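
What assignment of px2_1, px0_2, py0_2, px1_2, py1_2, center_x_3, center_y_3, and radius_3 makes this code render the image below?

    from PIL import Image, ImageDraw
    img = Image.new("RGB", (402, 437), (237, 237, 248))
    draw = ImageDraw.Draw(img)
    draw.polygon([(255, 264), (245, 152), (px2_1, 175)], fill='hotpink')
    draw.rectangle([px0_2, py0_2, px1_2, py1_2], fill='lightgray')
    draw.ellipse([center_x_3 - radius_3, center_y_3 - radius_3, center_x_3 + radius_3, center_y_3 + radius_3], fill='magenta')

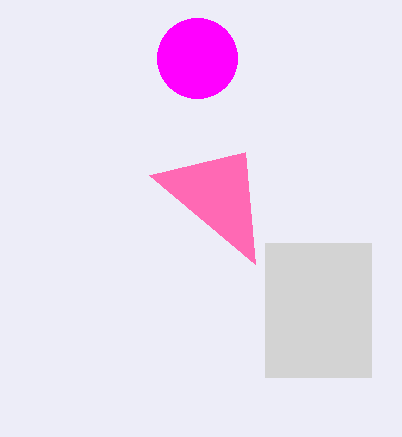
px2_1 = 149, px0_2 = 265, py0_2 = 243, px1_2 = 371, py1_2 = 377, center_x_3 = 197, center_y_3 = 58, radius_3 = 40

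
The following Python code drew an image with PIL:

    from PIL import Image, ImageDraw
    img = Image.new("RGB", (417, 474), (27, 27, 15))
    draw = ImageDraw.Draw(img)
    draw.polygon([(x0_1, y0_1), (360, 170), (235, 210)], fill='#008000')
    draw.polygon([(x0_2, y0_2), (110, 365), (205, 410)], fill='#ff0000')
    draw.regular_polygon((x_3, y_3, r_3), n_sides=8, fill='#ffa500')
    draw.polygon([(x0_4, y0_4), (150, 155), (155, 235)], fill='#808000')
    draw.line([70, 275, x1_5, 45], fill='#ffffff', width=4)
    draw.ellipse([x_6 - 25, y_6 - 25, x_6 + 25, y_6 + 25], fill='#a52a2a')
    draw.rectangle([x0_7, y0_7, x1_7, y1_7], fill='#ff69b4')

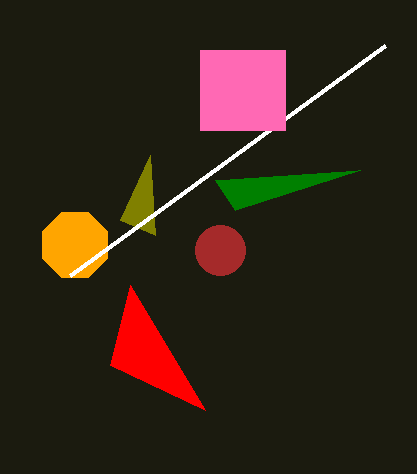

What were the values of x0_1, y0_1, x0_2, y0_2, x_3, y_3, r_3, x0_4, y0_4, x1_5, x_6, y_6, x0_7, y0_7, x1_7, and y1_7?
x0_1 = 215
y0_1 = 180
x0_2 = 130
y0_2 = 285
x_3 = 75
y_3 = 245
r_3 = 35
x0_4 = 120
y0_4 = 220
x1_5 = 385
x_6 = 220
y_6 = 250
x0_7 = 200
y0_7 = 50
x1_7 = 285
y1_7 = 130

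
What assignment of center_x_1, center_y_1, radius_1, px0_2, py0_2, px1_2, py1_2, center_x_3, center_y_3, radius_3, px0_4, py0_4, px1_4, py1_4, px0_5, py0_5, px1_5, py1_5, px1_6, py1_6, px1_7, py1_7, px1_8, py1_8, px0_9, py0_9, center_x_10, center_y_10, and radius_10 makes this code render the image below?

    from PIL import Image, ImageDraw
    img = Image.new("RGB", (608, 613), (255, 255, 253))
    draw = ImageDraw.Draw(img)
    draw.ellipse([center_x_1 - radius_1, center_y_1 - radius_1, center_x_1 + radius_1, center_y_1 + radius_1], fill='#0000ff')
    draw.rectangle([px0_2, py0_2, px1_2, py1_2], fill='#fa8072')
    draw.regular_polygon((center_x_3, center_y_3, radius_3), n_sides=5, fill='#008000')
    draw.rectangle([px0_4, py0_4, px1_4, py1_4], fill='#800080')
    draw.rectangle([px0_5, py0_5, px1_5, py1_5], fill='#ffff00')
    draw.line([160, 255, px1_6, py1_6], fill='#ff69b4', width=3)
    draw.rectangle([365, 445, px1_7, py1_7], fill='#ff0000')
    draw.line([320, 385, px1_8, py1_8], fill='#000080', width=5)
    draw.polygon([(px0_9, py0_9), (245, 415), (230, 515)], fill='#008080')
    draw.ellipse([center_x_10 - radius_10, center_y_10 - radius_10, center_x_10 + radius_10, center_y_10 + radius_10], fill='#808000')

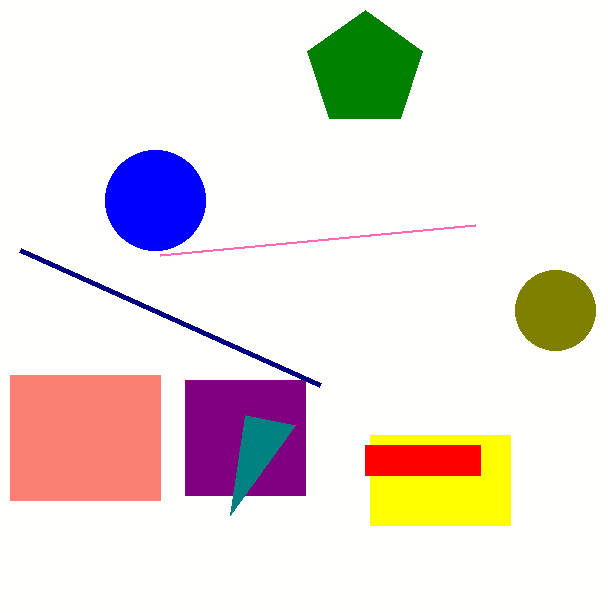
center_x_1 = 155, center_y_1 = 200, radius_1 = 50, px0_2 = 10, py0_2 = 375, px1_2 = 160, py1_2 = 500, center_x_3 = 365, center_y_3 = 70, radius_3 = 60, px0_4 = 185, py0_4 = 380, px1_4 = 305, py1_4 = 495, px0_5 = 370, py0_5 = 435, px1_5 = 510, py1_5 = 525, px1_6 = 475, py1_6 = 225, px1_7 = 480, py1_7 = 475, px1_8 = 20, py1_8 = 250, px0_9 = 295, py0_9 = 425, center_x_10 = 555, center_y_10 = 310, radius_10 = 40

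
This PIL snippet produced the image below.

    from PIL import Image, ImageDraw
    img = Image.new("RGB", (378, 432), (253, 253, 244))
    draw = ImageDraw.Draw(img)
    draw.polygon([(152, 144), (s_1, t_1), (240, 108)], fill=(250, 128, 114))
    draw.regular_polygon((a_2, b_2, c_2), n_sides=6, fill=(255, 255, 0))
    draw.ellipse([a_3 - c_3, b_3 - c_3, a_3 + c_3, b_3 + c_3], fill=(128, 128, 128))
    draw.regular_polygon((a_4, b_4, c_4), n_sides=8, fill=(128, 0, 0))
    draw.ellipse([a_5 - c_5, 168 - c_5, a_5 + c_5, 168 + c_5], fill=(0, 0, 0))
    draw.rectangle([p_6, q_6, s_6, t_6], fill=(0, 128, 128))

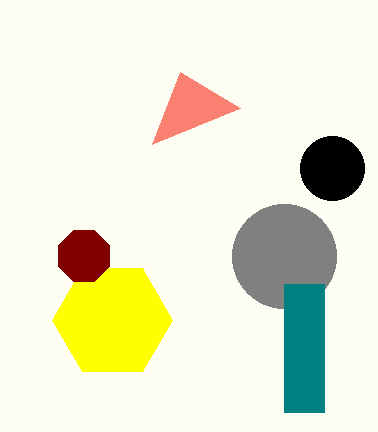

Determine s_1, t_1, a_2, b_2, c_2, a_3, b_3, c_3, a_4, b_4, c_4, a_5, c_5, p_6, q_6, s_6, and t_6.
s_1 = 180, t_1 = 72, a_2 = 112, b_2 = 320, c_2 = 60, a_3 = 284, b_3 = 256, c_3 = 52, a_4 = 84, b_4 = 256, c_4 = 28, a_5 = 332, c_5 = 32, p_6 = 284, q_6 = 284, s_6 = 324, t_6 = 412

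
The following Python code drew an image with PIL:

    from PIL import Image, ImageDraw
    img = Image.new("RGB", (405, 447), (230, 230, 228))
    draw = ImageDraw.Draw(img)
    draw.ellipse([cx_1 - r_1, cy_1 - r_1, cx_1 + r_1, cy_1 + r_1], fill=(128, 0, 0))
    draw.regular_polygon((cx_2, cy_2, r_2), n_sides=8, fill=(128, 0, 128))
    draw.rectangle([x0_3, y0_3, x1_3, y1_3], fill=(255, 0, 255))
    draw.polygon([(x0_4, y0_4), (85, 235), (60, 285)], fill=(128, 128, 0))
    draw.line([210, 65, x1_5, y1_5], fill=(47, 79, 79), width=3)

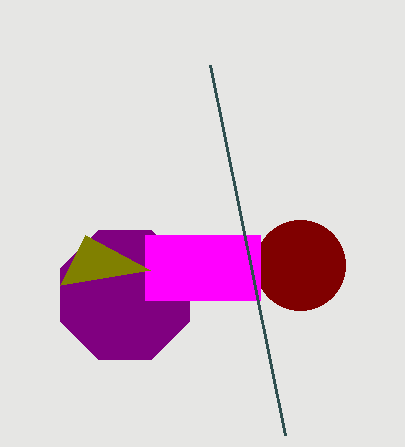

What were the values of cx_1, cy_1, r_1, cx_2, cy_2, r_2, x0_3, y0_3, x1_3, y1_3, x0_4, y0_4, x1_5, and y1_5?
cx_1 = 300, cy_1 = 265, r_1 = 45, cx_2 = 125, cy_2 = 295, r_2 = 70, x0_3 = 145, y0_3 = 235, x1_3 = 260, y1_3 = 300, x0_4 = 150, y0_4 = 270, x1_5 = 285, y1_5 = 435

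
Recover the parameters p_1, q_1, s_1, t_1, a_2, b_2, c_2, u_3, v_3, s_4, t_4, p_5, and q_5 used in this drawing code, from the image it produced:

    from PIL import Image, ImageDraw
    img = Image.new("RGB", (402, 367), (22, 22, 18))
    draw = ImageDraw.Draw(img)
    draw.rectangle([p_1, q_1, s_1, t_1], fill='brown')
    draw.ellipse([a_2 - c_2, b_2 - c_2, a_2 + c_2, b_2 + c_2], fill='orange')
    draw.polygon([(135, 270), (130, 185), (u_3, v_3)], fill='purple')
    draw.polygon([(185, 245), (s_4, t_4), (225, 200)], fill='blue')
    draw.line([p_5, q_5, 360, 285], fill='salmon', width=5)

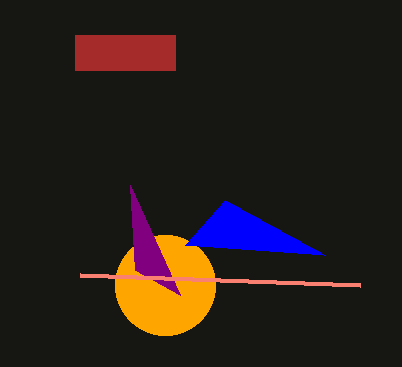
p_1 = 75
q_1 = 35
s_1 = 175
t_1 = 70
a_2 = 165
b_2 = 285
c_2 = 50
u_3 = 180
v_3 = 295
s_4 = 325
t_4 = 255
p_5 = 80
q_5 = 275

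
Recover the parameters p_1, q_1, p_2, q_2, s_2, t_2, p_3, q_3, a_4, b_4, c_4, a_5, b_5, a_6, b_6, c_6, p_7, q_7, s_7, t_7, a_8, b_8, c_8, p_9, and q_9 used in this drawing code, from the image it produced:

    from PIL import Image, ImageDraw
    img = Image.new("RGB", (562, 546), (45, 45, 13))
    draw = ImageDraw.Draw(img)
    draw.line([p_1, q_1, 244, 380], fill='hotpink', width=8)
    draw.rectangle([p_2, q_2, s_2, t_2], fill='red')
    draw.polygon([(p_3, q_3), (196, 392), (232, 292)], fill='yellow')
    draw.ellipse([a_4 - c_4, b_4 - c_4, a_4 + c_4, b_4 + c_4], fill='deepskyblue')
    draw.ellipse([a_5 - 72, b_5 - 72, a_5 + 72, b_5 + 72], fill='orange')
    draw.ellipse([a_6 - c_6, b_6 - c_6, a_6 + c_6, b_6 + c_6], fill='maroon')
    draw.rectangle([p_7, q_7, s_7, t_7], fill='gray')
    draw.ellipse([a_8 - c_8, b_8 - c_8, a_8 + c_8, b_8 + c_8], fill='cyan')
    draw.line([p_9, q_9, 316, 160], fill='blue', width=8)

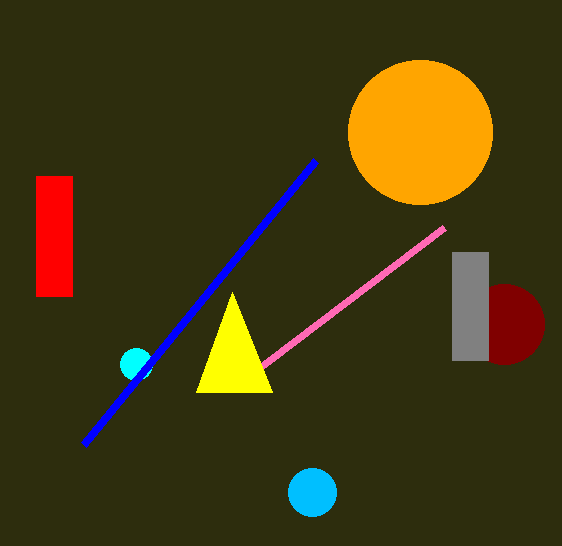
p_1 = 444; q_1 = 228; p_2 = 36; q_2 = 176; s_2 = 72; t_2 = 296; p_3 = 272; q_3 = 392; a_4 = 312; b_4 = 492; c_4 = 24; a_5 = 420; b_5 = 132; a_6 = 504; b_6 = 324; c_6 = 40; p_7 = 452; q_7 = 252; s_7 = 488; t_7 = 360; a_8 = 136; b_8 = 364; c_8 = 16; p_9 = 84; q_9 = 444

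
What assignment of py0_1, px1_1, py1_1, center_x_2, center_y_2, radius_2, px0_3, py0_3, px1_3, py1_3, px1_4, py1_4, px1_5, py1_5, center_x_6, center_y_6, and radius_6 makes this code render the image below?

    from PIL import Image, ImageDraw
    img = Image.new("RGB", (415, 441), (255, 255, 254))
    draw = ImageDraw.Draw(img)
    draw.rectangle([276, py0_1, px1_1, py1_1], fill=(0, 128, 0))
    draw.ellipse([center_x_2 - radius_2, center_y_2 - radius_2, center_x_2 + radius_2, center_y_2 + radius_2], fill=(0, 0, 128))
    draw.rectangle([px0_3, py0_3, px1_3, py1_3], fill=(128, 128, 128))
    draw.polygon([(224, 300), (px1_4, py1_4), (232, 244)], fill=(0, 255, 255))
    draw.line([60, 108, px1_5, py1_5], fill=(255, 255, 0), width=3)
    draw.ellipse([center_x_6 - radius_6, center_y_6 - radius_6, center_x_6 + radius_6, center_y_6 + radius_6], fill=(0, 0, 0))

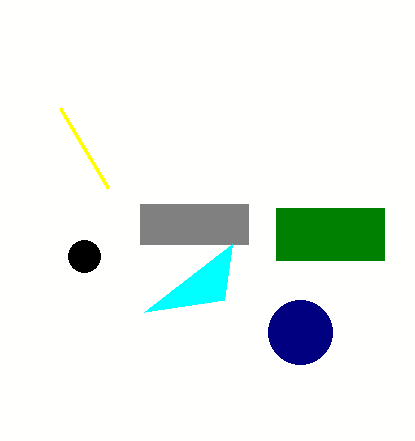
py0_1 = 208
px1_1 = 384
py1_1 = 260
center_x_2 = 300
center_y_2 = 332
radius_2 = 32
px0_3 = 140
py0_3 = 204
px1_3 = 248
py1_3 = 244
px1_4 = 144
py1_4 = 312
px1_5 = 108
py1_5 = 188
center_x_6 = 84
center_y_6 = 256
radius_6 = 16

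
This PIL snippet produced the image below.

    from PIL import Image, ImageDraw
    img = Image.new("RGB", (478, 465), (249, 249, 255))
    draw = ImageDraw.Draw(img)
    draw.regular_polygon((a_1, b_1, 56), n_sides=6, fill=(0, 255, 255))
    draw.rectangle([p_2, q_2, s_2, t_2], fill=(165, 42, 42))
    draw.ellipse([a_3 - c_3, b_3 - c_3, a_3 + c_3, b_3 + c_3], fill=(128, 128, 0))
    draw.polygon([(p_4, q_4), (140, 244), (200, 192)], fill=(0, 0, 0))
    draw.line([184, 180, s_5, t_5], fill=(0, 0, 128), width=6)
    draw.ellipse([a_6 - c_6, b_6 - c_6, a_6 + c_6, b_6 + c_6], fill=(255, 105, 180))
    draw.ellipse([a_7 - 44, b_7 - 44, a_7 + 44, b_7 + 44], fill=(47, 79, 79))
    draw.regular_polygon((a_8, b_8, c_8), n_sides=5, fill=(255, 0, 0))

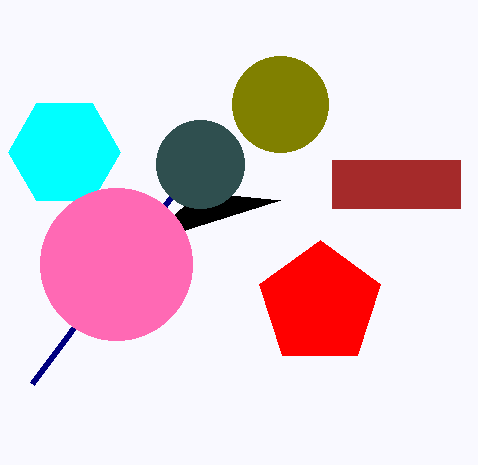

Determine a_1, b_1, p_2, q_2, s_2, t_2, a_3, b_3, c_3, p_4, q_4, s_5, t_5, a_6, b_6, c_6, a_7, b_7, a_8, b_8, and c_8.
a_1 = 64, b_1 = 152, p_2 = 332, q_2 = 160, s_2 = 460, t_2 = 208, a_3 = 280, b_3 = 104, c_3 = 48, p_4 = 280, q_4 = 200, s_5 = 32, t_5 = 384, a_6 = 116, b_6 = 264, c_6 = 76, a_7 = 200, b_7 = 164, a_8 = 320, b_8 = 304, c_8 = 64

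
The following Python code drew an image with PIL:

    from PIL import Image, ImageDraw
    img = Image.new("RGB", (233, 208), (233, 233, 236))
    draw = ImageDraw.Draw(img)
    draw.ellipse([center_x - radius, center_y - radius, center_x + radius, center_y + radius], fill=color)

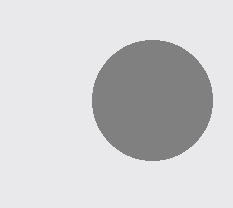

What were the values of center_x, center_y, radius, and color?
center_x = 152
center_y = 100
radius = 60
color = 'gray'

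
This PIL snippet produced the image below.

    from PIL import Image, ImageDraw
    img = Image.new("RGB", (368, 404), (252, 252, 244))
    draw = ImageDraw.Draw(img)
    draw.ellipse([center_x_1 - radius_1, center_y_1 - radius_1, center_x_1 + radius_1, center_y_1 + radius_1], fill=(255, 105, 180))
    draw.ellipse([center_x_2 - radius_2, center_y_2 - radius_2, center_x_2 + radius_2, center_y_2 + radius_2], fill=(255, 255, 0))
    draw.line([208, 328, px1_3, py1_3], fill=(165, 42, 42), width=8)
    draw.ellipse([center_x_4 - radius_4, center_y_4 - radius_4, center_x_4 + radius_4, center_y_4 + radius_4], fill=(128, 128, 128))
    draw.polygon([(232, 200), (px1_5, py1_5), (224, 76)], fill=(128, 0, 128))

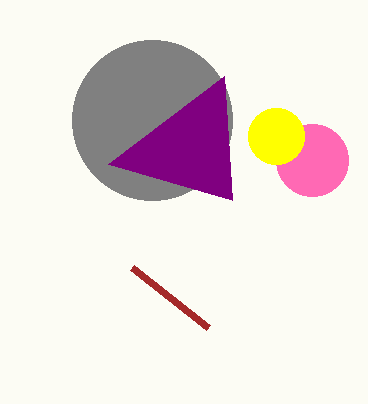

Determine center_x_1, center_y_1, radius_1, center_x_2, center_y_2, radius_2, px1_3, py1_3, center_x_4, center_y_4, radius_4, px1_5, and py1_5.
center_x_1 = 312
center_y_1 = 160
radius_1 = 36
center_x_2 = 276
center_y_2 = 136
radius_2 = 28
px1_3 = 132
py1_3 = 268
center_x_4 = 152
center_y_4 = 120
radius_4 = 80
px1_5 = 108
py1_5 = 164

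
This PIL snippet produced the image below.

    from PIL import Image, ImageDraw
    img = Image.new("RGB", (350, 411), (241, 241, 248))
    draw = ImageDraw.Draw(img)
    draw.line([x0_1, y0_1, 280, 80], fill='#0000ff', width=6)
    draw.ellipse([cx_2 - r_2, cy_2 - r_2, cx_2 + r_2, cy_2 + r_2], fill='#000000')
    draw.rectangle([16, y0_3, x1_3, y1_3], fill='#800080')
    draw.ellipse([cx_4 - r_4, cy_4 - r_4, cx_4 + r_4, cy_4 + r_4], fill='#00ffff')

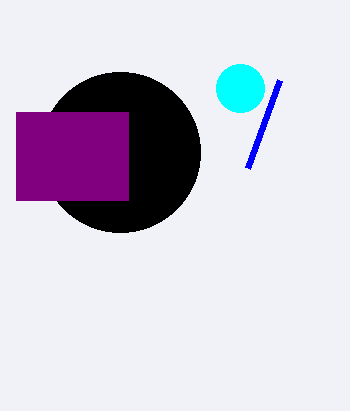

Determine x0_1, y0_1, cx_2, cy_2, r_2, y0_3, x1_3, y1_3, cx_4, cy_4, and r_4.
x0_1 = 248
y0_1 = 168
cx_2 = 120
cy_2 = 152
r_2 = 80
y0_3 = 112
x1_3 = 128
y1_3 = 200
cx_4 = 240
cy_4 = 88
r_4 = 24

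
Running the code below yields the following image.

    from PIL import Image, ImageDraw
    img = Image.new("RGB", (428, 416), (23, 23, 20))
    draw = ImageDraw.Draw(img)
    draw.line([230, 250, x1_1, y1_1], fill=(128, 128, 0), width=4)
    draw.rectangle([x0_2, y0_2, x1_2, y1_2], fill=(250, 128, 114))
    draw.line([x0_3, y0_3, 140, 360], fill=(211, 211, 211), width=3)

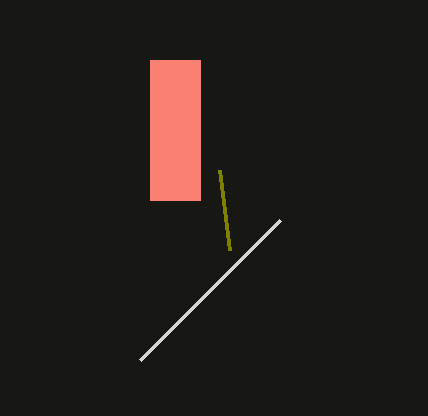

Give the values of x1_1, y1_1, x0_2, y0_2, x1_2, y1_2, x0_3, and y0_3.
x1_1 = 220, y1_1 = 170, x0_2 = 150, y0_2 = 60, x1_2 = 200, y1_2 = 200, x0_3 = 280, y0_3 = 220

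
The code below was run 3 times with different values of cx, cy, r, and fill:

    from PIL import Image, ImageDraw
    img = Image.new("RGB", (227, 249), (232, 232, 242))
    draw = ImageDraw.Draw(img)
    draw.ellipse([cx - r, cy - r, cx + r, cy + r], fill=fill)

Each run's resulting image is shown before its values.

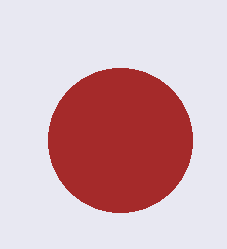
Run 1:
cx = 120
cy = 140
r = 72
fill = 'brown'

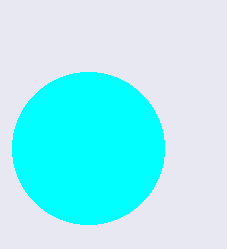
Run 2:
cx = 88
cy = 148
r = 76
fill = 'cyan'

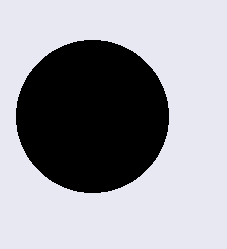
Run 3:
cx = 92
cy = 116
r = 76
fill = 'black'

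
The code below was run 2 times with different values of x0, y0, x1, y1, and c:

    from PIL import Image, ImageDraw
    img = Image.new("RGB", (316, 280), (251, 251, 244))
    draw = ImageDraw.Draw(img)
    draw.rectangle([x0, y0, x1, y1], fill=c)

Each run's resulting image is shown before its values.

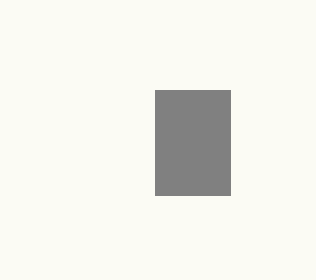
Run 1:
x0 = 155; y0 = 90; x1 = 230; y1 = 195; c = 'gray'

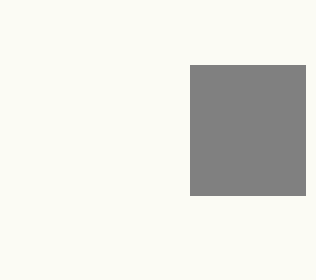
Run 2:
x0 = 190; y0 = 65; x1 = 305; y1 = 195; c = 'gray'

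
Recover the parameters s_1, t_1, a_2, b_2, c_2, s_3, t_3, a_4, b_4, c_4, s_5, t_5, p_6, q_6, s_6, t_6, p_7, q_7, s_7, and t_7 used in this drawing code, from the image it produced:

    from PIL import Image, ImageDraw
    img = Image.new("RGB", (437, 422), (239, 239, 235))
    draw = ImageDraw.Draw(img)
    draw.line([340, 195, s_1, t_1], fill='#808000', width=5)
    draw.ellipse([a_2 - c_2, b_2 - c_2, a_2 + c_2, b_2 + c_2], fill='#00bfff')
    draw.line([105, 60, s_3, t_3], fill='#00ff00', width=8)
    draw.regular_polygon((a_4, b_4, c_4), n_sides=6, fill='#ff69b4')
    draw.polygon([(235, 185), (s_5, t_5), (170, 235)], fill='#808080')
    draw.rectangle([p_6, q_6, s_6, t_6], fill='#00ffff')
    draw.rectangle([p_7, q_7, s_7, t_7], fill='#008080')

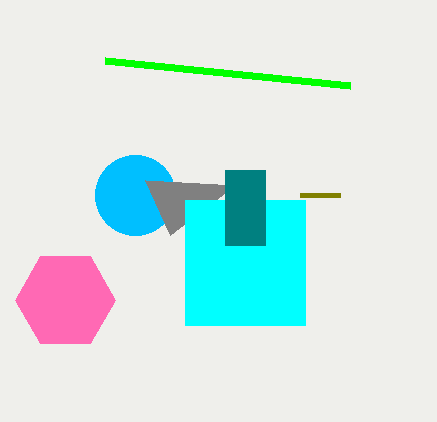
s_1 = 300
t_1 = 195
a_2 = 135
b_2 = 195
c_2 = 40
s_3 = 350
t_3 = 85
a_4 = 65
b_4 = 300
c_4 = 50
s_5 = 145
t_5 = 180
p_6 = 185
q_6 = 200
s_6 = 305
t_6 = 325
p_7 = 225
q_7 = 170
s_7 = 265
t_7 = 245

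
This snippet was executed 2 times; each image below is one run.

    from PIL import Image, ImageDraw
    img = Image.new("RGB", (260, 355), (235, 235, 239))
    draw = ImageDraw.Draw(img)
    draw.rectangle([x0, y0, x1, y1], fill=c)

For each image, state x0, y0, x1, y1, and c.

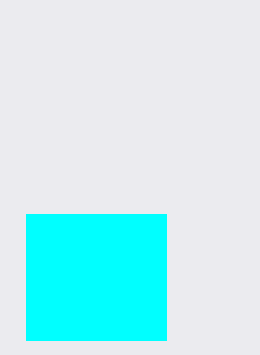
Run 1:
x0 = 26
y0 = 214
x1 = 166
y1 = 340
c = 'cyan'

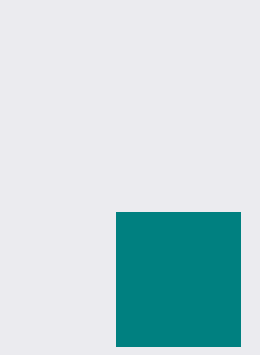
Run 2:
x0 = 116, y0 = 212, x1 = 240, y1 = 346, c = 'teal'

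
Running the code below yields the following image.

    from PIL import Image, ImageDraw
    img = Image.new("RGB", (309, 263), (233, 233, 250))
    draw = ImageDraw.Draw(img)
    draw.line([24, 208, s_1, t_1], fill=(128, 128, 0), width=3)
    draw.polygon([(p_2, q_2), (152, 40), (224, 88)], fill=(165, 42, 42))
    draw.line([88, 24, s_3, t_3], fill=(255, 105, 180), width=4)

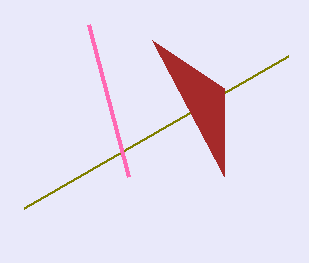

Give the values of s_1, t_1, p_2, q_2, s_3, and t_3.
s_1 = 288
t_1 = 56
p_2 = 224
q_2 = 176
s_3 = 128
t_3 = 176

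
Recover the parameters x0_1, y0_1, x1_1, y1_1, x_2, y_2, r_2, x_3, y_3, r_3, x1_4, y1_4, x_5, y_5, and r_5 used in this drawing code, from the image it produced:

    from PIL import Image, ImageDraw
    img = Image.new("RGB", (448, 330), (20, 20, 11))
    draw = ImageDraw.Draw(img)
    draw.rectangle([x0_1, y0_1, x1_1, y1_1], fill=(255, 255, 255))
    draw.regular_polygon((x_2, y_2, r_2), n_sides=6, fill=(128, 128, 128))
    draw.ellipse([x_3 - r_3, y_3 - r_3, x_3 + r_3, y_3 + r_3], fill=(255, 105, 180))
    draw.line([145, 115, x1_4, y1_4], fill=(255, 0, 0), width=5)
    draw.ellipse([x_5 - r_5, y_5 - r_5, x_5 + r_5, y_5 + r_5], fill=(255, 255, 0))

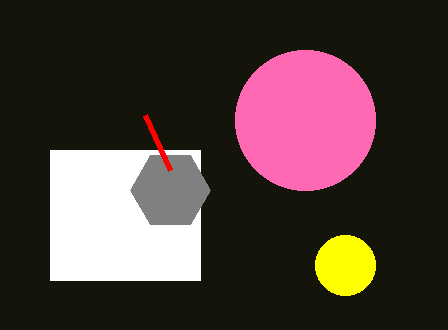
x0_1 = 50; y0_1 = 150; x1_1 = 200; y1_1 = 280; x_2 = 170; y_2 = 190; r_2 = 40; x_3 = 305; y_3 = 120; r_3 = 70; x1_4 = 170; y1_4 = 170; x_5 = 345; y_5 = 265; r_5 = 30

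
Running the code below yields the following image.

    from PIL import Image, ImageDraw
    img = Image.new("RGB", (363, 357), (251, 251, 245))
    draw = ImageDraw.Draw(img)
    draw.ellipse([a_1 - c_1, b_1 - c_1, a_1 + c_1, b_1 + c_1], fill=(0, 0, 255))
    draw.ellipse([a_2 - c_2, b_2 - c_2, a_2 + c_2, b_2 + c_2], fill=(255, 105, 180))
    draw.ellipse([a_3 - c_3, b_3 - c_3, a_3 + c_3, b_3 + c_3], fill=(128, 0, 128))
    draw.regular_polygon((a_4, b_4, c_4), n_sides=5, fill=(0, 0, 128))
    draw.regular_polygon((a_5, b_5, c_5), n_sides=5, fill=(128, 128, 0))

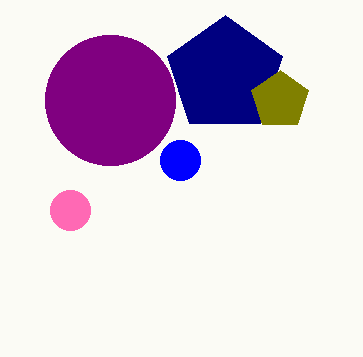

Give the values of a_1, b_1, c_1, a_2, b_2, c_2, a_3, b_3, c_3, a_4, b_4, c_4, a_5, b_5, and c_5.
a_1 = 180
b_1 = 160
c_1 = 20
a_2 = 70
b_2 = 210
c_2 = 20
a_3 = 110
b_3 = 100
c_3 = 65
a_4 = 225
b_4 = 75
c_4 = 60
a_5 = 280
b_5 = 100
c_5 = 30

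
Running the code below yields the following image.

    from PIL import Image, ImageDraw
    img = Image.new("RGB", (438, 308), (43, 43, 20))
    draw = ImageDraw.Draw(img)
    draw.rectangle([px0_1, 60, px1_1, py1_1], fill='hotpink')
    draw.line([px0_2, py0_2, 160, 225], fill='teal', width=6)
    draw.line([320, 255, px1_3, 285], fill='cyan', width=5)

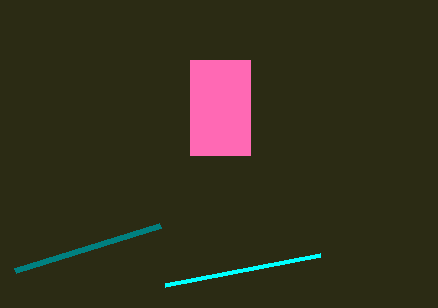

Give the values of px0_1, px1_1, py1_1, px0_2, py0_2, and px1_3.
px0_1 = 190; px1_1 = 250; py1_1 = 155; px0_2 = 15; py0_2 = 270; px1_3 = 165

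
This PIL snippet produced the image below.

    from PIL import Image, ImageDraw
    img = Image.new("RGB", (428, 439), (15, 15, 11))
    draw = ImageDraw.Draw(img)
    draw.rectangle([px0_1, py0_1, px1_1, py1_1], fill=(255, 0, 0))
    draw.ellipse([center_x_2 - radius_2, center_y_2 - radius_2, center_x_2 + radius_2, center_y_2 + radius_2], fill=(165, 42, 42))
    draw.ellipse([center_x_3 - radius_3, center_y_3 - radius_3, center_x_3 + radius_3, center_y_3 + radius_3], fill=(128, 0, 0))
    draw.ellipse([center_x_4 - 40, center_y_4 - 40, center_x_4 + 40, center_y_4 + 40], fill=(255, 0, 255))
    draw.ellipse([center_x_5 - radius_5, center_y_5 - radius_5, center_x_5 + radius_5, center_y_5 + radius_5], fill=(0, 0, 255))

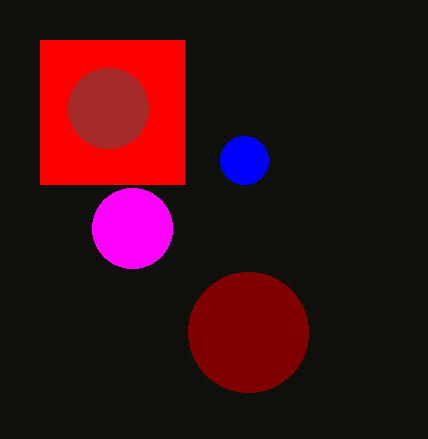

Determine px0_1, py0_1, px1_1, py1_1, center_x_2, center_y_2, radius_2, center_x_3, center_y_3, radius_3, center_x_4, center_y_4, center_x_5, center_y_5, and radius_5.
px0_1 = 40, py0_1 = 40, px1_1 = 184, py1_1 = 184, center_x_2 = 108, center_y_2 = 108, radius_2 = 40, center_x_3 = 248, center_y_3 = 332, radius_3 = 60, center_x_4 = 132, center_y_4 = 228, center_x_5 = 244, center_y_5 = 160, radius_5 = 24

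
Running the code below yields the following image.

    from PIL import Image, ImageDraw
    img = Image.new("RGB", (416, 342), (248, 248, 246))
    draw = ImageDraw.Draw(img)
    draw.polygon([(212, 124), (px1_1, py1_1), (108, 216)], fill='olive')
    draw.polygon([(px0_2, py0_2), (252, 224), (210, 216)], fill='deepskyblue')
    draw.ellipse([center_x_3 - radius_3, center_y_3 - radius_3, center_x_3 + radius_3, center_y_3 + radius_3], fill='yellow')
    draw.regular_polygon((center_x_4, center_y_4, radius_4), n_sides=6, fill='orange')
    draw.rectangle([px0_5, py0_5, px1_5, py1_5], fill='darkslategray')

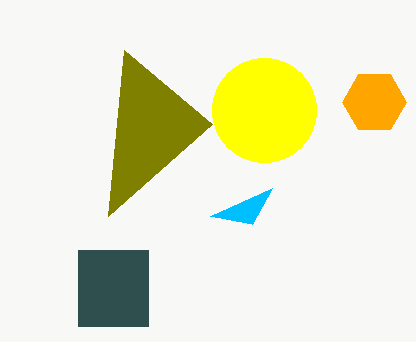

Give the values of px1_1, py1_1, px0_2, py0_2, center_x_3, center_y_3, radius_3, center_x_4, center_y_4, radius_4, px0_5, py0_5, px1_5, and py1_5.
px1_1 = 124
py1_1 = 50
px0_2 = 272
py0_2 = 188
center_x_3 = 264
center_y_3 = 110
radius_3 = 52
center_x_4 = 374
center_y_4 = 102
radius_4 = 32
px0_5 = 78
py0_5 = 250
px1_5 = 148
py1_5 = 326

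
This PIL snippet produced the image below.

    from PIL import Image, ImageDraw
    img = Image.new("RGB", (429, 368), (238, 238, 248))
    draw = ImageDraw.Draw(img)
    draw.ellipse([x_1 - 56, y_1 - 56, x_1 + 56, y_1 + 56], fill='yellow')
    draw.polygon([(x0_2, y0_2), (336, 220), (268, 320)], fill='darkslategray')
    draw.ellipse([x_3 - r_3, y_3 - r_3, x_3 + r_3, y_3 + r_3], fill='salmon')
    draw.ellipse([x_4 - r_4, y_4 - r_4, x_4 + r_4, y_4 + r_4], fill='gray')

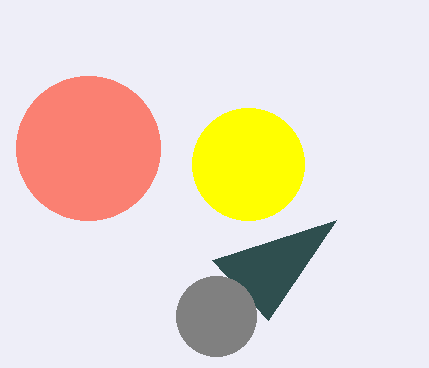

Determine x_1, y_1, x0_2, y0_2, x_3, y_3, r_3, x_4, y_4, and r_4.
x_1 = 248; y_1 = 164; x0_2 = 212; y0_2 = 260; x_3 = 88; y_3 = 148; r_3 = 72; x_4 = 216; y_4 = 316; r_4 = 40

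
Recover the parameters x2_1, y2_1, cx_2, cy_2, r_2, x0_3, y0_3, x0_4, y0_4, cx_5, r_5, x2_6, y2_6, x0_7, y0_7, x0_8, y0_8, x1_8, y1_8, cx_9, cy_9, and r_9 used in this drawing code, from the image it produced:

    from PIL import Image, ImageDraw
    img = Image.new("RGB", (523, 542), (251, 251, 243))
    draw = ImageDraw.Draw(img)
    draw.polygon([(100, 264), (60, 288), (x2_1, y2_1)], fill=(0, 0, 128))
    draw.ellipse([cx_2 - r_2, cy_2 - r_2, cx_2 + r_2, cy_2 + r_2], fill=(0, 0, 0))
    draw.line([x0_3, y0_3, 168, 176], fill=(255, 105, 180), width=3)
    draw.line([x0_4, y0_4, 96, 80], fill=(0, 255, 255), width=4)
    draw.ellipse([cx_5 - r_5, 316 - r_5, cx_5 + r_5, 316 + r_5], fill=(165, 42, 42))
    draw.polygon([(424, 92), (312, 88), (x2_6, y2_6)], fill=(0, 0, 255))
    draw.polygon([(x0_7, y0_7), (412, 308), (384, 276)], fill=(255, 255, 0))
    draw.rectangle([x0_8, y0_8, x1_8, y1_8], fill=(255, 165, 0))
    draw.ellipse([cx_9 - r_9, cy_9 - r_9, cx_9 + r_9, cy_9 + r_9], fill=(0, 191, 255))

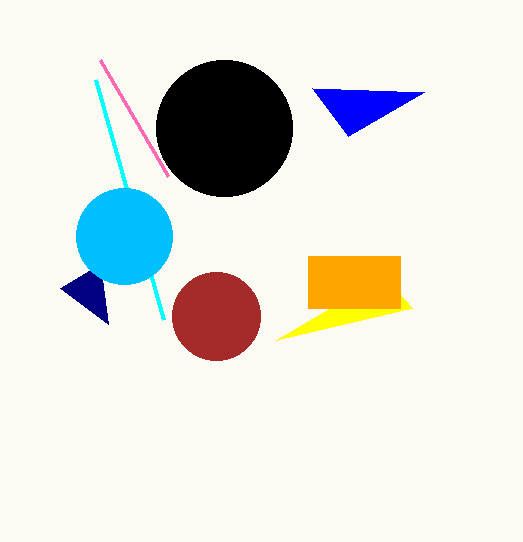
x2_1 = 108; y2_1 = 324; cx_2 = 224; cy_2 = 128; r_2 = 68; x0_3 = 100; y0_3 = 60; x0_4 = 164; y0_4 = 320; cx_5 = 216; r_5 = 44; x2_6 = 348; y2_6 = 136; x0_7 = 276; y0_7 = 340; x0_8 = 308; y0_8 = 256; x1_8 = 400; y1_8 = 308; cx_9 = 124; cy_9 = 236; r_9 = 48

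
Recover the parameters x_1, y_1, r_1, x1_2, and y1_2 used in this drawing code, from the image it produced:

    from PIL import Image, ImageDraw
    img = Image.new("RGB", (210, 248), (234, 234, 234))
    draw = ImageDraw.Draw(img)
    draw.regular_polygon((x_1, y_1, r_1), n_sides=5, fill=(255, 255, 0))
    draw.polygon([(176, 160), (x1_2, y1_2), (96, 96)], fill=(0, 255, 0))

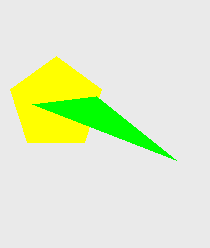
x_1 = 56, y_1 = 104, r_1 = 48, x1_2 = 32, y1_2 = 104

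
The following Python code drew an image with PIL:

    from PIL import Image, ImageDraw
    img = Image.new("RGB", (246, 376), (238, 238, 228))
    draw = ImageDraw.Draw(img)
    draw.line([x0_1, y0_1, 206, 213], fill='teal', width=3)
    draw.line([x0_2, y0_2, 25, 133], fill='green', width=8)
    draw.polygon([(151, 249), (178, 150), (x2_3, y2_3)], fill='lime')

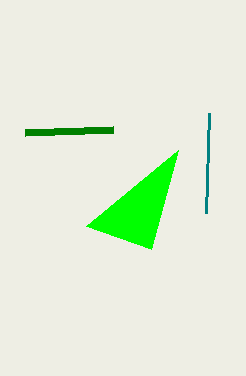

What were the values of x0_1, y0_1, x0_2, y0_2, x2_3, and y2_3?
x0_1 = 209
y0_1 = 113
x0_2 = 113
y0_2 = 130
x2_3 = 86
y2_3 = 226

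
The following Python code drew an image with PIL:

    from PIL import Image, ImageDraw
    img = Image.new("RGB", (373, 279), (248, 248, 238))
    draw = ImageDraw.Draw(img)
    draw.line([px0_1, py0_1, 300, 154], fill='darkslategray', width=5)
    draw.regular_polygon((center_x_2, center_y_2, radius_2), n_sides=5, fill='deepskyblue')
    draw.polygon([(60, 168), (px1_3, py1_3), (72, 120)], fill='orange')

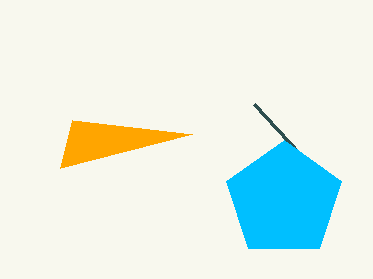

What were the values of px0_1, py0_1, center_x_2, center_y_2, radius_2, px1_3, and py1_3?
px0_1 = 254
py0_1 = 104
center_x_2 = 284
center_y_2 = 200
radius_2 = 60
px1_3 = 192
py1_3 = 134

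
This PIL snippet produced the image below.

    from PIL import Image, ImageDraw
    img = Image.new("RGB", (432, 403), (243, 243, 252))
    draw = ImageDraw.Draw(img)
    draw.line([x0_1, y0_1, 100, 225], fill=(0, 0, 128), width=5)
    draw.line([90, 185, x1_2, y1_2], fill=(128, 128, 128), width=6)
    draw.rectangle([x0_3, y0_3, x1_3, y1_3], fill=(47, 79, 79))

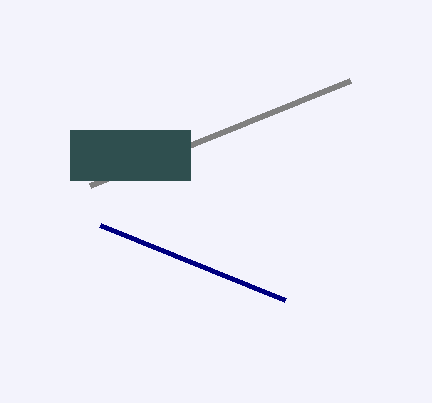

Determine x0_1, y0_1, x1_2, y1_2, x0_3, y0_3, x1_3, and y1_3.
x0_1 = 285
y0_1 = 300
x1_2 = 350
y1_2 = 80
x0_3 = 70
y0_3 = 130
x1_3 = 190
y1_3 = 180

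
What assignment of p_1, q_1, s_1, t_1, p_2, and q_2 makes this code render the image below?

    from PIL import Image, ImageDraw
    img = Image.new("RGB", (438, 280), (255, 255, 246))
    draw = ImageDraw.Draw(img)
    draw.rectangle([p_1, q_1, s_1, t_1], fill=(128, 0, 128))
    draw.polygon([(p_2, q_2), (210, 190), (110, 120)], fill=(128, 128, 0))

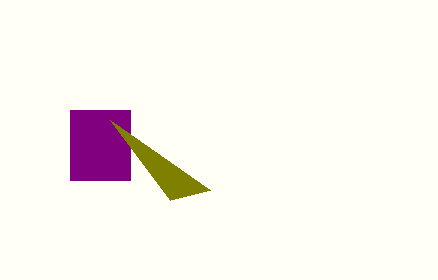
p_1 = 70, q_1 = 110, s_1 = 130, t_1 = 180, p_2 = 170, q_2 = 200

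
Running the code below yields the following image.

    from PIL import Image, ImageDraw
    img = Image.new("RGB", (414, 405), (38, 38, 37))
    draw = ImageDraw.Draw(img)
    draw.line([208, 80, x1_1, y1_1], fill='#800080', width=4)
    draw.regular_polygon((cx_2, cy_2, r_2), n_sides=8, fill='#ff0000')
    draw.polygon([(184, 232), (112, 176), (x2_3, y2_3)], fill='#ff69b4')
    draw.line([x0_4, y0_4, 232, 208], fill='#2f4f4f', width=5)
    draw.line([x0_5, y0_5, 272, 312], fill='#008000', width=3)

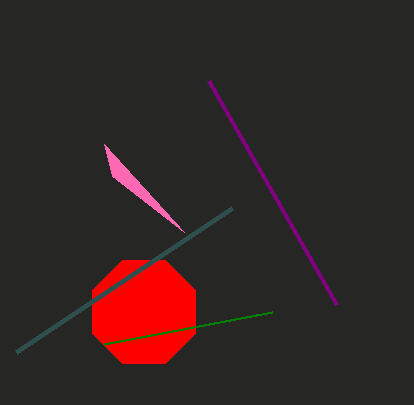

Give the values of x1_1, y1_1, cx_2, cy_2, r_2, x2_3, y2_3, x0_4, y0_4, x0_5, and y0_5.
x1_1 = 336, y1_1 = 304, cx_2 = 144, cy_2 = 312, r_2 = 56, x2_3 = 104, y2_3 = 144, x0_4 = 16, y0_4 = 352, x0_5 = 104, y0_5 = 344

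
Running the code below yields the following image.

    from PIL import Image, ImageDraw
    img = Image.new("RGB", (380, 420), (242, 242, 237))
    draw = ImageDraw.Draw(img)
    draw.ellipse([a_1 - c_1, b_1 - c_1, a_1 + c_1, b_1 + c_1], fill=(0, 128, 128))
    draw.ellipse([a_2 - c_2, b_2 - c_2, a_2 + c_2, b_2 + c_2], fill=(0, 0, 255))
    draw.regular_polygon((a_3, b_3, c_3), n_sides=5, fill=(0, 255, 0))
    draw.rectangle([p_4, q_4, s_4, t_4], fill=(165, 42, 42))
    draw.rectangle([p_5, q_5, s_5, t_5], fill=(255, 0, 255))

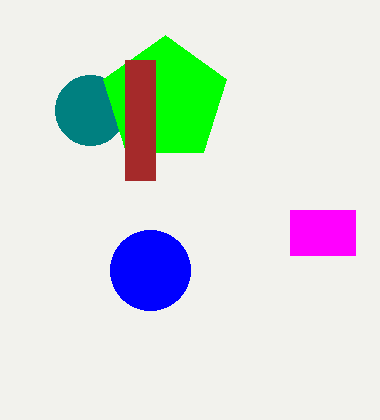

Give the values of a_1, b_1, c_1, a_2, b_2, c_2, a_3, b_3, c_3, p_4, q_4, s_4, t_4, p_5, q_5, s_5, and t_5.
a_1 = 90; b_1 = 110; c_1 = 35; a_2 = 150; b_2 = 270; c_2 = 40; a_3 = 165; b_3 = 100; c_3 = 65; p_4 = 125; q_4 = 60; s_4 = 155; t_4 = 180; p_5 = 290; q_5 = 210; s_5 = 355; t_5 = 255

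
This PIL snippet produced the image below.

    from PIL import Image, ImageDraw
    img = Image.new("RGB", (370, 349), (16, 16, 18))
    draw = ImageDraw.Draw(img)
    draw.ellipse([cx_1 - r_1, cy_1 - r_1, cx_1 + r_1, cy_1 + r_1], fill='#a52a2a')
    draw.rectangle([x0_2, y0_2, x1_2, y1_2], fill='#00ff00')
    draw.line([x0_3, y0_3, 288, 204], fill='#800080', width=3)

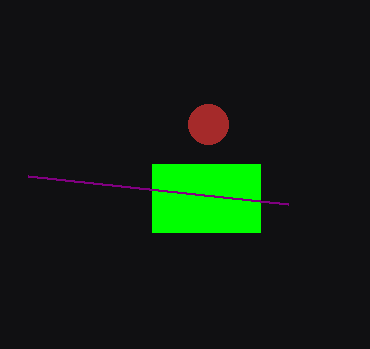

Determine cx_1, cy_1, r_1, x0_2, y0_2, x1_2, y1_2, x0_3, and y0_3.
cx_1 = 208
cy_1 = 124
r_1 = 20
x0_2 = 152
y0_2 = 164
x1_2 = 260
y1_2 = 232
x0_3 = 28
y0_3 = 176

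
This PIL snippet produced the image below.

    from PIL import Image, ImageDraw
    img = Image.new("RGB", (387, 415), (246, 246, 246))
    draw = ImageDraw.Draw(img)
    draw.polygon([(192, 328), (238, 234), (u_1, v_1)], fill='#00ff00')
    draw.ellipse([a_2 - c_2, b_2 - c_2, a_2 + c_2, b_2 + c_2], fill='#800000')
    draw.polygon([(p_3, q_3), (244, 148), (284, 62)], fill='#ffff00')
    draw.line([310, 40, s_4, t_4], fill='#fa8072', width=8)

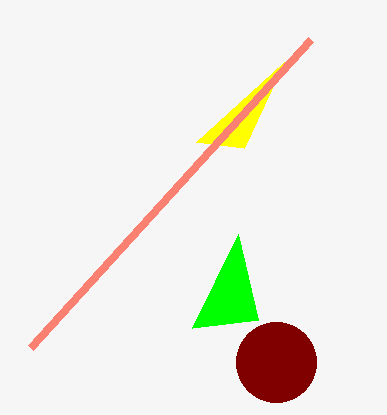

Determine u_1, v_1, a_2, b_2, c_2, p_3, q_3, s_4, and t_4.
u_1 = 258; v_1 = 320; a_2 = 276; b_2 = 362; c_2 = 40; p_3 = 196; q_3 = 142; s_4 = 30; t_4 = 348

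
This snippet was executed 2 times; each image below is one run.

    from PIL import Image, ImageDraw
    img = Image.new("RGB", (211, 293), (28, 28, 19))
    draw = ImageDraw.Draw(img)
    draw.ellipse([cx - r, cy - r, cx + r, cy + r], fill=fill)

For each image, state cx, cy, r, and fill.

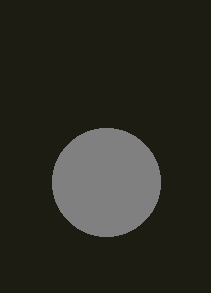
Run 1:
cx = 106, cy = 182, r = 54, fill = 'gray'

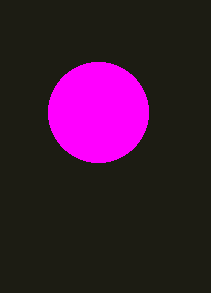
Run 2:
cx = 98; cy = 112; r = 50; fill = 'magenta'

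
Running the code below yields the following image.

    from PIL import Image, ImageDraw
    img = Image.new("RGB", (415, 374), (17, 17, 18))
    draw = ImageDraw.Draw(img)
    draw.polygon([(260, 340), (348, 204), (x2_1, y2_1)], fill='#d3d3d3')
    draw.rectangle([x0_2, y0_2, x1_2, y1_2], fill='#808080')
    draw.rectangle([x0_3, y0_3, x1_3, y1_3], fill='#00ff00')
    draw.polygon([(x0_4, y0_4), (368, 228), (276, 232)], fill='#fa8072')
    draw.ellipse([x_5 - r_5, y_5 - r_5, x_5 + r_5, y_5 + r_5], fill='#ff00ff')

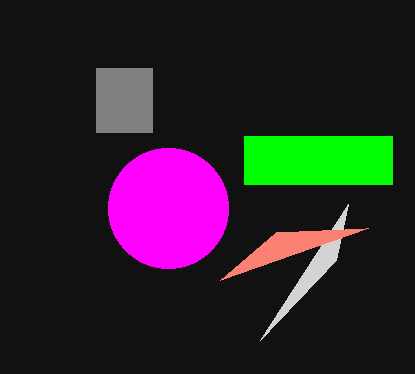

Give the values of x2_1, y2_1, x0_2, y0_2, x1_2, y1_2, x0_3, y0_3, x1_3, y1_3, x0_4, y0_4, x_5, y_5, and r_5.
x2_1 = 336, y2_1 = 260, x0_2 = 96, y0_2 = 68, x1_2 = 152, y1_2 = 132, x0_3 = 244, y0_3 = 136, x1_3 = 392, y1_3 = 184, x0_4 = 220, y0_4 = 280, x_5 = 168, y_5 = 208, r_5 = 60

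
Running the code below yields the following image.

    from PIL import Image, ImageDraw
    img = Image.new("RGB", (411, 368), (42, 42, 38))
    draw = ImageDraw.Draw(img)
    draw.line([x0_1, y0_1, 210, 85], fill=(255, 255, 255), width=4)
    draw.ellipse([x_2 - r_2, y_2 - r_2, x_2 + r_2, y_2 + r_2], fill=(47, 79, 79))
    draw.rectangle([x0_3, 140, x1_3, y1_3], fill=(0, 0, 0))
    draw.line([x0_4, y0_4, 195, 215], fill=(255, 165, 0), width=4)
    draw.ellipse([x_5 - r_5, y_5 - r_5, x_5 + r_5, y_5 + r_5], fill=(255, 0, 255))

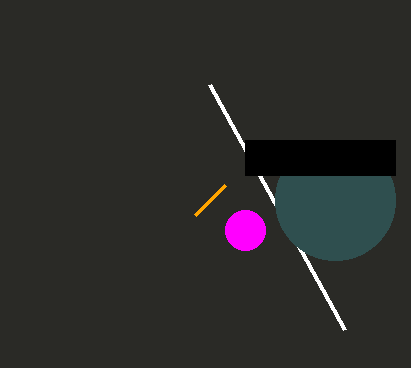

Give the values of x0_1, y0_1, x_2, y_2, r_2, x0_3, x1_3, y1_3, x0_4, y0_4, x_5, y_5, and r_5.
x0_1 = 345; y0_1 = 330; x_2 = 335; y_2 = 200; r_2 = 60; x0_3 = 245; x1_3 = 395; y1_3 = 175; x0_4 = 225; y0_4 = 185; x_5 = 245; y_5 = 230; r_5 = 20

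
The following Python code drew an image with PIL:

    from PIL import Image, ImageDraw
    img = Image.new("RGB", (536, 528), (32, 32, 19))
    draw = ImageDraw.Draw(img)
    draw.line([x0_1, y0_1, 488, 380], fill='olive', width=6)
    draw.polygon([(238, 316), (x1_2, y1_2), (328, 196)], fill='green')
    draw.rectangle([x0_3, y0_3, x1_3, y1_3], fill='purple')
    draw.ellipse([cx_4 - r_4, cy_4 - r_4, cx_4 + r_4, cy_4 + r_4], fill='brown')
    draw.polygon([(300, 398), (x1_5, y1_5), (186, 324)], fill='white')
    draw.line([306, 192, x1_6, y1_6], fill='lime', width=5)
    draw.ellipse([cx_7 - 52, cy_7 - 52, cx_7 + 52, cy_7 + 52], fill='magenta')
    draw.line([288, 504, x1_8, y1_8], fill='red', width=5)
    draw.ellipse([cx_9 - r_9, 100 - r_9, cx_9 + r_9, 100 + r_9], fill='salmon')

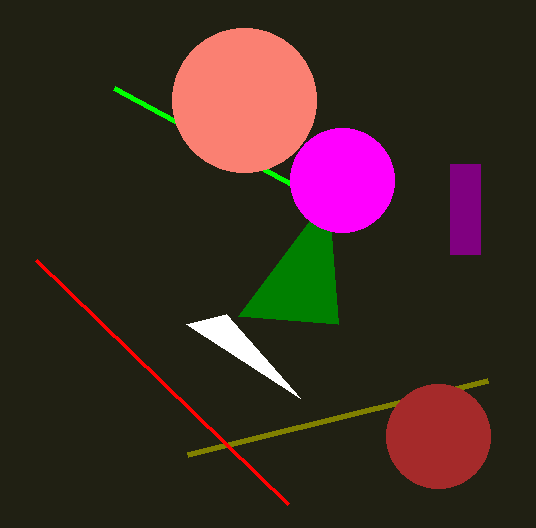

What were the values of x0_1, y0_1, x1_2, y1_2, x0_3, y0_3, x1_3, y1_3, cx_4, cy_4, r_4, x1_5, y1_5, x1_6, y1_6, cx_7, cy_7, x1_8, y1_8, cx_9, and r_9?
x0_1 = 188, y0_1 = 454, x1_2 = 338, y1_2 = 324, x0_3 = 450, y0_3 = 164, x1_3 = 480, y1_3 = 254, cx_4 = 438, cy_4 = 436, r_4 = 52, x1_5 = 226, y1_5 = 314, x1_6 = 114, y1_6 = 88, cx_7 = 342, cy_7 = 180, x1_8 = 36, y1_8 = 260, cx_9 = 244, r_9 = 72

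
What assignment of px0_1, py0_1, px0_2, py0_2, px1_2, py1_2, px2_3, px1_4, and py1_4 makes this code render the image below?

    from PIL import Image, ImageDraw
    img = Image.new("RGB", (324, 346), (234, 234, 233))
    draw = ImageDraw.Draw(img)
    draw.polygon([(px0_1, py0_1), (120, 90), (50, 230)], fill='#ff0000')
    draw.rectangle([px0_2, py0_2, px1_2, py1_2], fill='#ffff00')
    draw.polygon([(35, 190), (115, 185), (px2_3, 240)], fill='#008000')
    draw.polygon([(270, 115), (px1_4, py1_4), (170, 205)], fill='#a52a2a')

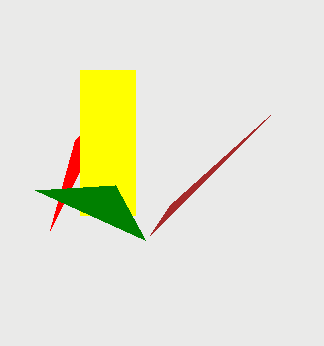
px0_1 = 75; py0_1 = 140; px0_2 = 80; py0_2 = 70; px1_2 = 135; py1_2 = 215; px2_3 = 145; px1_4 = 150; py1_4 = 235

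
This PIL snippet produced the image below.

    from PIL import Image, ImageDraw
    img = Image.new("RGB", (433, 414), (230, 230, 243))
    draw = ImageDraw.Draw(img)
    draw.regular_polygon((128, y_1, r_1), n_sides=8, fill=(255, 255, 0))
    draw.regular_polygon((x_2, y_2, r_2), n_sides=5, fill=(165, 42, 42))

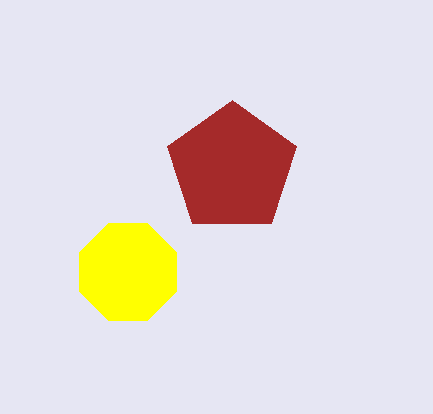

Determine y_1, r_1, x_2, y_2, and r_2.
y_1 = 272, r_1 = 52, x_2 = 232, y_2 = 168, r_2 = 68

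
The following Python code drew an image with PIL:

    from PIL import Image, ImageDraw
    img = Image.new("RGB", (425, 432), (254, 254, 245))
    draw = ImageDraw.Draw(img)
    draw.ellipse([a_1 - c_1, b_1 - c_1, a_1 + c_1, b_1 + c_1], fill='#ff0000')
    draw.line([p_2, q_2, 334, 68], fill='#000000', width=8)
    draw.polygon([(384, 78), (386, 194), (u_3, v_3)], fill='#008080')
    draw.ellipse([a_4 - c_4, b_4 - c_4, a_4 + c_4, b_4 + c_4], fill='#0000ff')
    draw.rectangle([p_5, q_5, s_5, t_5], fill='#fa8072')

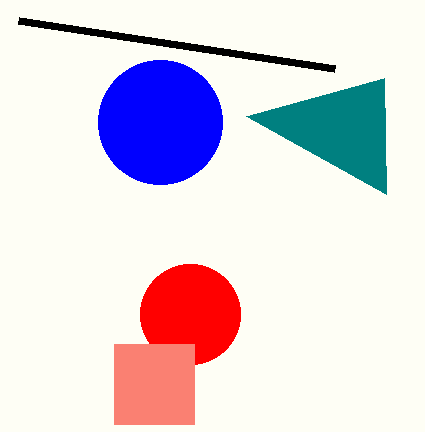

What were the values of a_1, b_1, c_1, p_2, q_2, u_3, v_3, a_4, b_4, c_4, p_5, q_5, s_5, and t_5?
a_1 = 190
b_1 = 314
c_1 = 50
p_2 = 18
q_2 = 20
u_3 = 246
v_3 = 116
a_4 = 160
b_4 = 122
c_4 = 62
p_5 = 114
q_5 = 344
s_5 = 194
t_5 = 424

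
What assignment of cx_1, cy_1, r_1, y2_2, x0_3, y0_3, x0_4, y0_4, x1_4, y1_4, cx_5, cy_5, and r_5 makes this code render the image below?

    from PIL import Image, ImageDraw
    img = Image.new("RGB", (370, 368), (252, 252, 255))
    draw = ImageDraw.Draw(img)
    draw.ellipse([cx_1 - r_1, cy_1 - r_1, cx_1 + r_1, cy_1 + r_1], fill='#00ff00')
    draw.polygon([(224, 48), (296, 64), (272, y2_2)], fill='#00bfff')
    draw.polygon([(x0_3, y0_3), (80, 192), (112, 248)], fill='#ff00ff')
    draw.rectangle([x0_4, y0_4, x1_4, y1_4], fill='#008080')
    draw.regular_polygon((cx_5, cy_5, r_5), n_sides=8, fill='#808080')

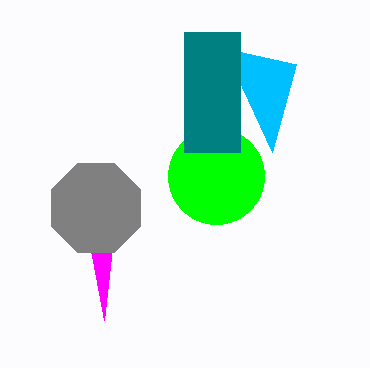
cx_1 = 216; cy_1 = 176; r_1 = 48; y2_2 = 152; x0_3 = 104; y0_3 = 320; x0_4 = 184; y0_4 = 32; x1_4 = 240; y1_4 = 152; cx_5 = 96; cy_5 = 208; r_5 = 48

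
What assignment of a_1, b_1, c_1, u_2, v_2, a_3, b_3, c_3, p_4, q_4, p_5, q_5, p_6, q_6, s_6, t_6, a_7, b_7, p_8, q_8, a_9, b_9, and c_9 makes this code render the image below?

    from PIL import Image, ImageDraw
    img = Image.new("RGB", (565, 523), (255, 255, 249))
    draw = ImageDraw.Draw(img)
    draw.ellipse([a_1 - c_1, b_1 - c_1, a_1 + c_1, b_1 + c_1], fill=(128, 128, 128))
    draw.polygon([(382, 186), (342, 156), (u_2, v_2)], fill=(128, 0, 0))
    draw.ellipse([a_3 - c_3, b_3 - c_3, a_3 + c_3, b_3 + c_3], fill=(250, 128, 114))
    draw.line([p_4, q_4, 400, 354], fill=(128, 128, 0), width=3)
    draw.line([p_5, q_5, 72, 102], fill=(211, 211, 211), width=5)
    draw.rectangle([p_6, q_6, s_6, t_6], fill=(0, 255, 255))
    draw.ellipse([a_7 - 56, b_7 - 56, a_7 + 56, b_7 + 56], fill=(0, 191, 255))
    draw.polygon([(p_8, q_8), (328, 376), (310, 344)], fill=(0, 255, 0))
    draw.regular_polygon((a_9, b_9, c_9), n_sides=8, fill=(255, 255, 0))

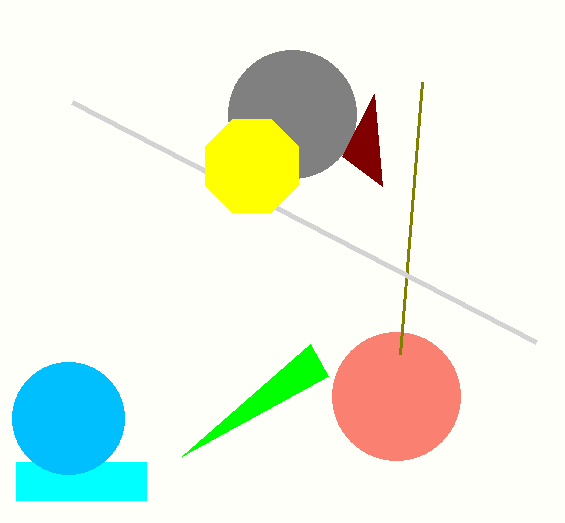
a_1 = 292, b_1 = 114, c_1 = 64, u_2 = 374, v_2 = 94, a_3 = 396, b_3 = 396, c_3 = 64, p_4 = 422, q_4 = 82, p_5 = 536, q_5 = 342, p_6 = 16, q_6 = 462, s_6 = 146, t_6 = 500, a_7 = 68, b_7 = 418, p_8 = 182, q_8 = 456, a_9 = 252, b_9 = 166, c_9 = 50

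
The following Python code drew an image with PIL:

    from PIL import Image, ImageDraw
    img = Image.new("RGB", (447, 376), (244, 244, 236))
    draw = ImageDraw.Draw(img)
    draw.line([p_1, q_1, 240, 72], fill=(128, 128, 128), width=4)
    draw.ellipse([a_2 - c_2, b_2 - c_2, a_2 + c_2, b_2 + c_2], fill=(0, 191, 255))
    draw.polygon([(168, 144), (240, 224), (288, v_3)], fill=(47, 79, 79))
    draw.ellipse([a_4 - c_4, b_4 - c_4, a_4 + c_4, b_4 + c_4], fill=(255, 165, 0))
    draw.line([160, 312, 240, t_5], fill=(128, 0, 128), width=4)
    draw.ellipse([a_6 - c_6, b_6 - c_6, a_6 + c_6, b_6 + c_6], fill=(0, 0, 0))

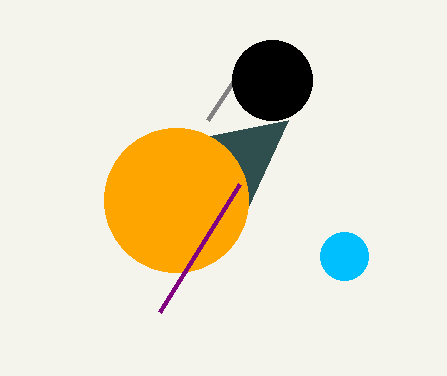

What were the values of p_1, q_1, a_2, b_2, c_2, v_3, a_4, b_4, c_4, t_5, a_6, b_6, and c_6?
p_1 = 208, q_1 = 120, a_2 = 344, b_2 = 256, c_2 = 24, v_3 = 120, a_4 = 176, b_4 = 200, c_4 = 72, t_5 = 184, a_6 = 272, b_6 = 80, c_6 = 40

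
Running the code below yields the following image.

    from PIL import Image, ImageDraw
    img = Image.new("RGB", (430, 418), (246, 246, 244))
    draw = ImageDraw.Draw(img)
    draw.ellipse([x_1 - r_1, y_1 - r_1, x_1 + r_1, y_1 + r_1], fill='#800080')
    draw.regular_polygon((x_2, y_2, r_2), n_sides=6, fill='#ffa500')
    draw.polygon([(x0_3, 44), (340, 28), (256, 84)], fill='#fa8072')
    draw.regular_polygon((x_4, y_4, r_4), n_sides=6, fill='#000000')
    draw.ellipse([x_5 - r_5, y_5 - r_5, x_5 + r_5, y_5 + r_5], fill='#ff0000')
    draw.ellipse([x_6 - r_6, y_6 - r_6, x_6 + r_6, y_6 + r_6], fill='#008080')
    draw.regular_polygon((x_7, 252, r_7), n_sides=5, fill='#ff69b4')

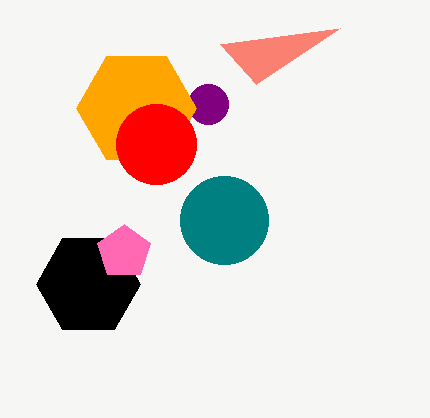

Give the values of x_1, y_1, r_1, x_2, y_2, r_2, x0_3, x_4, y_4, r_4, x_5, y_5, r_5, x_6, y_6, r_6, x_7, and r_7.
x_1 = 208; y_1 = 104; r_1 = 20; x_2 = 136; y_2 = 108; r_2 = 60; x0_3 = 220; x_4 = 88; y_4 = 284; r_4 = 52; x_5 = 156; y_5 = 144; r_5 = 40; x_6 = 224; y_6 = 220; r_6 = 44; x_7 = 124; r_7 = 28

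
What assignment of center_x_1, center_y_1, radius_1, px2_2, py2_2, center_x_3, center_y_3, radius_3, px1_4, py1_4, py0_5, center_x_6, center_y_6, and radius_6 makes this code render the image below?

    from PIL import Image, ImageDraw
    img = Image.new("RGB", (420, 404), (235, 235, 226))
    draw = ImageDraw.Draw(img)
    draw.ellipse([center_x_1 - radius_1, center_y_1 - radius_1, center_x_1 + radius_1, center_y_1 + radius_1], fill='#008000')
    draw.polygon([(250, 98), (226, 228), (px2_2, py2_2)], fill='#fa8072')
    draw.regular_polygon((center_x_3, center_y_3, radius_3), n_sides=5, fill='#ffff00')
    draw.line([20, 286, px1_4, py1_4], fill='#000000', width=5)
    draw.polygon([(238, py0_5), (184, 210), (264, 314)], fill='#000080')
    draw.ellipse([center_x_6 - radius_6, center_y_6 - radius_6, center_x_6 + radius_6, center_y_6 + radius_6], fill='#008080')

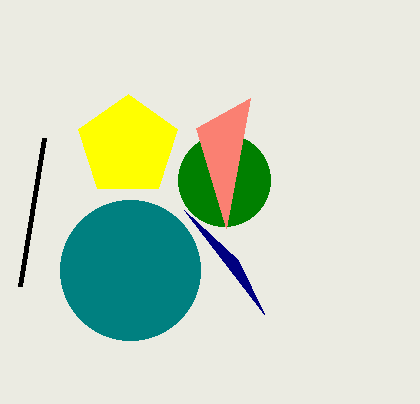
center_x_1 = 224, center_y_1 = 180, radius_1 = 46, px2_2 = 196, py2_2 = 128, center_x_3 = 128, center_y_3 = 146, radius_3 = 52, px1_4 = 44, py1_4 = 138, py0_5 = 260, center_x_6 = 130, center_y_6 = 270, radius_6 = 70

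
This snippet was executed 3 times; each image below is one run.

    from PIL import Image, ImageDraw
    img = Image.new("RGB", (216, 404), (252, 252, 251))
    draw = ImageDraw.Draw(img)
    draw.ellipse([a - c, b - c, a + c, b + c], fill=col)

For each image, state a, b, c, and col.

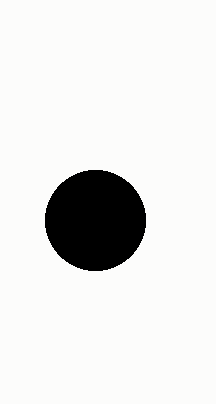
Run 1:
a = 95; b = 220; c = 50; col = 'black'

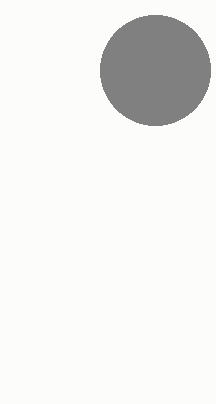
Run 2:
a = 155
b = 70
c = 55
col = 'gray'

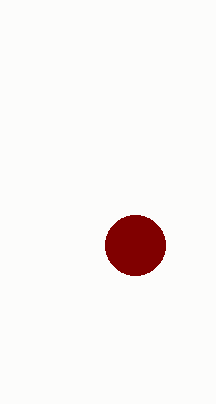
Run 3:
a = 135; b = 245; c = 30; col = 'maroon'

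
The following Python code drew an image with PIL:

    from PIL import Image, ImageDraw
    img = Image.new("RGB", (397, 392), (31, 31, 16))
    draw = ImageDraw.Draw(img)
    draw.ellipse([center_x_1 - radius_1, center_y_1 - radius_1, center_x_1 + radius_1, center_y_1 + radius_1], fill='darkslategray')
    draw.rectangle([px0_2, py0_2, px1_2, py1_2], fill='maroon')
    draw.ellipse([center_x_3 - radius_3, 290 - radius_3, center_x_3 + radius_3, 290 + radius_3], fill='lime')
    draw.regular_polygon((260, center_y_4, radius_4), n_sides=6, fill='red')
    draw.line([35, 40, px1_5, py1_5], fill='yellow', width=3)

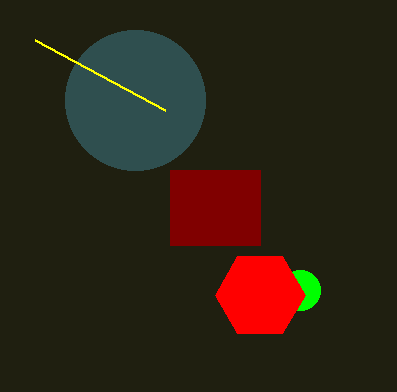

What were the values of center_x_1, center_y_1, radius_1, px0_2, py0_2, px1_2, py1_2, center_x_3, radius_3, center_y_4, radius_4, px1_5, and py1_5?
center_x_1 = 135; center_y_1 = 100; radius_1 = 70; px0_2 = 170; py0_2 = 170; px1_2 = 260; py1_2 = 245; center_x_3 = 300; radius_3 = 20; center_y_4 = 295; radius_4 = 45; px1_5 = 165; py1_5 = 110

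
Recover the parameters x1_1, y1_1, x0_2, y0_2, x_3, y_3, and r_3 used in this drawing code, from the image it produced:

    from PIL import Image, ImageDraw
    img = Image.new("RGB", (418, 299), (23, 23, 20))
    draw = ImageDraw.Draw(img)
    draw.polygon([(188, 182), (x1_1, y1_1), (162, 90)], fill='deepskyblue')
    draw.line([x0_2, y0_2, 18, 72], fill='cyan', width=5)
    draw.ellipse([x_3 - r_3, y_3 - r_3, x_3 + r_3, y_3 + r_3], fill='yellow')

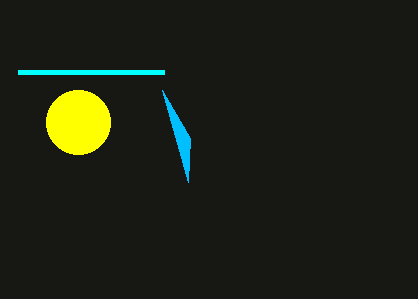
x1_1 = 190
y1_1 = 138
x0_2 = 164
y0_2 = 72
x_3 = 78
y_3 = 122
r_3 = 32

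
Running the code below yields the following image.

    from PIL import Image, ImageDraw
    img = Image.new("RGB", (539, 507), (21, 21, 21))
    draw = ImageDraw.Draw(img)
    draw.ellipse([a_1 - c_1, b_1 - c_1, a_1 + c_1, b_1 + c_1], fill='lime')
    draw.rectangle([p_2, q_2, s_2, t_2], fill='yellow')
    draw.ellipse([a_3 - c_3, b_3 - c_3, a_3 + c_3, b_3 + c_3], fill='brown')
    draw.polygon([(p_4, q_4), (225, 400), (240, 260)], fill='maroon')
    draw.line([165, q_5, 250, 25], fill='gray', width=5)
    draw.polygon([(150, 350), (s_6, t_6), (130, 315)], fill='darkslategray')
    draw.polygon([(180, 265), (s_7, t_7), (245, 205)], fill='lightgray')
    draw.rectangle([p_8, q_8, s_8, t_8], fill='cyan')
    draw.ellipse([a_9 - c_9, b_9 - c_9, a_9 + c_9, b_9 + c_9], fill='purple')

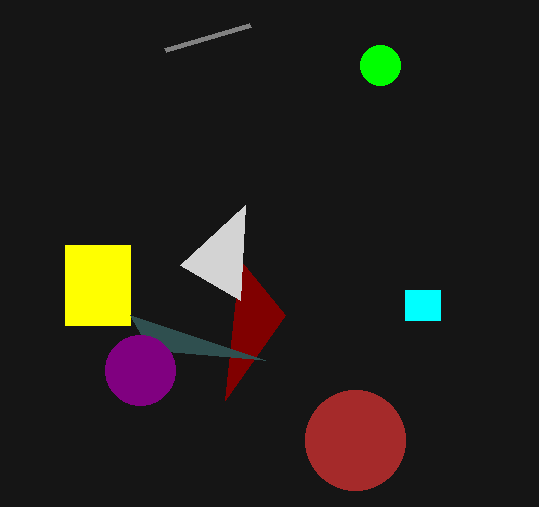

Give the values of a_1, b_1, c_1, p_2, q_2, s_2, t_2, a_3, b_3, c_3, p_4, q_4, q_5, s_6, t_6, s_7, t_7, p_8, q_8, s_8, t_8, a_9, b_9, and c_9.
a_1 = 380; b_1 = 65; c_1 = 20; p_2 = 65; q_2 = 245; s_2 = 130; t_2 = 325; a_3 = 355; b_3 = 440; c_3 = 50; p_4 = 285; q_4 = 315; q_5 = 50; s_6 = 265; t_6 = 360; s_7 = 240; t_7 = 300; p_8 = 405; q_8 = 290; s_8 = 440; t_8 = 320; a_9 = 140; b_9 = 370; c_9 = 35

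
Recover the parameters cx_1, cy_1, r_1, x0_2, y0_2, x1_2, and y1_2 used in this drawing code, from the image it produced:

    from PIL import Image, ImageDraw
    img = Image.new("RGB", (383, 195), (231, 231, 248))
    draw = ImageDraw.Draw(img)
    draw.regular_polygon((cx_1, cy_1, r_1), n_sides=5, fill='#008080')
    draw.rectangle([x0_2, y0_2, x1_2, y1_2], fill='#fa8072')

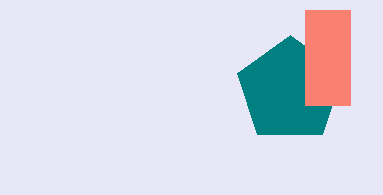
cx_1 = 290
cy_1 = 90
r_1 = 55
x0_2 = 305
y0_2 = 10
x1_2 = 350
y1_2 = 105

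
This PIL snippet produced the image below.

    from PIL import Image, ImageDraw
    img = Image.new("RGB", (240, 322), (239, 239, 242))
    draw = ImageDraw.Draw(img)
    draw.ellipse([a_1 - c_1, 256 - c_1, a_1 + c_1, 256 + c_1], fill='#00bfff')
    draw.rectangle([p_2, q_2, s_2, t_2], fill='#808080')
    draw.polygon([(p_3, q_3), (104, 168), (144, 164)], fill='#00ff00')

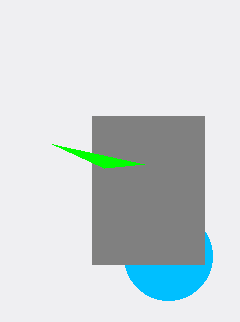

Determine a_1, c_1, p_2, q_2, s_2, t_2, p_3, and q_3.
a_1 = 168, c_1 = 44, p_2 = 92, q_2 = 116, s_2 = 204, t_2 = 264, p_3 = 52, q_3 = 144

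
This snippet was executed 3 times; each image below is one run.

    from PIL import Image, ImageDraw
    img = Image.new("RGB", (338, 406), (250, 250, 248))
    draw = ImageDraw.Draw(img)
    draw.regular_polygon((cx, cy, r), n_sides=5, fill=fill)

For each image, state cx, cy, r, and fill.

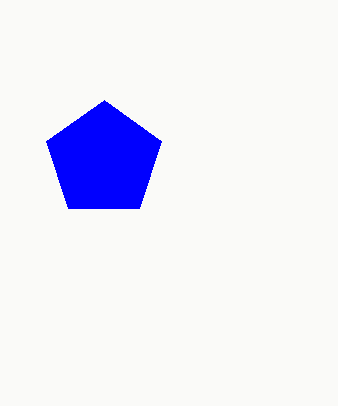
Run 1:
cx = 104; cy = 160; r = 60; fill = 'blue'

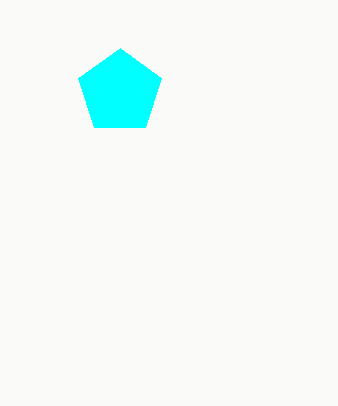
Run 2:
cx = 120, cy = 92, r = 44, fill = 'cyan'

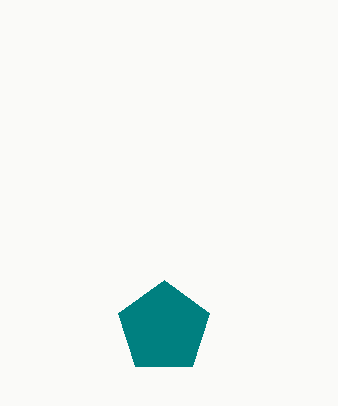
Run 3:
cx = 164; cy = 328; r = 48; fill = 'teal'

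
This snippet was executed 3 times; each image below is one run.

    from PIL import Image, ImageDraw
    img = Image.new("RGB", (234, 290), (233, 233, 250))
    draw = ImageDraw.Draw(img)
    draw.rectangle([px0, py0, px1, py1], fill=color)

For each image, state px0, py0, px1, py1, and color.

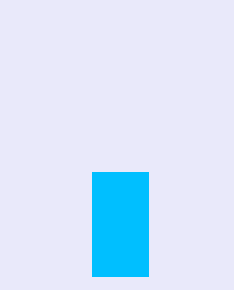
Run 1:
px0 = 92, py0 = 172, px1 = 148, py1 = 276, color = 'deepskyblue'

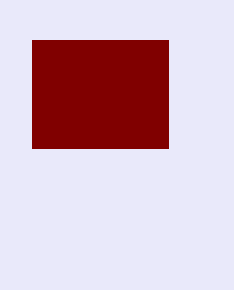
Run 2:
px0 = 32; py0 = 40; px1 = 168; py1 = 148; color = 'maroon'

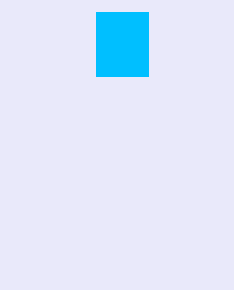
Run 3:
px0 = 96, py0 = 12, px1 = 148, py1 = 76, color = 'deepskyblue'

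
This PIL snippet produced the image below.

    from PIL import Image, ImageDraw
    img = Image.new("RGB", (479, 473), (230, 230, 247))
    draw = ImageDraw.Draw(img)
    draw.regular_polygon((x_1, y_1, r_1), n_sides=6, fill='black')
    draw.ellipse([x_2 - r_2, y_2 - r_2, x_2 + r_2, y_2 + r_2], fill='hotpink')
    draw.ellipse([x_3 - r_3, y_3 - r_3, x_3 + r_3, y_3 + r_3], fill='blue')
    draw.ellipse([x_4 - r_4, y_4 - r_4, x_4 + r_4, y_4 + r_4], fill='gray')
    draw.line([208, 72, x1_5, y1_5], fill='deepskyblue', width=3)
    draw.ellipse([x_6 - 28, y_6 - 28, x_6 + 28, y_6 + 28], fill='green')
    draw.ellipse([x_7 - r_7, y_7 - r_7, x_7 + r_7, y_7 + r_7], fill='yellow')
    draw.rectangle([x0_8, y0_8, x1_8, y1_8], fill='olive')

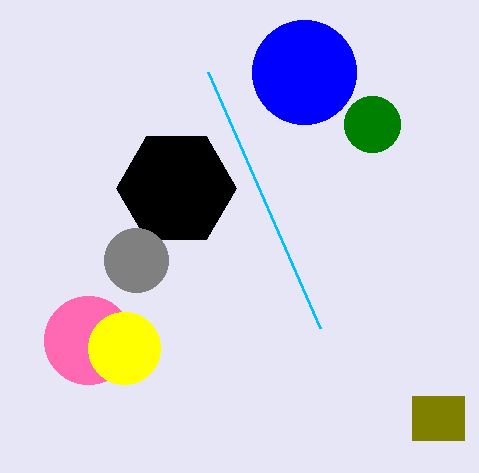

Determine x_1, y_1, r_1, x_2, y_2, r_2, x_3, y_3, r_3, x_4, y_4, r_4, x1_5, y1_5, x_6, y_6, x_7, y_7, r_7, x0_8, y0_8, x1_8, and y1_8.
x_1 = 176; y_1 = 188; r_1 = 60; x_2 = 88; y_2 = 340; r_2 = 44; x_3 = 304; y_3 = 72; r_3 = 52; x_4 = 136; y_4 = 260; r_4 = 32; x1_5 = 320; y1_5 = 328; x_6 = 372; y_6 = 124; x_7 = 124; y_7 = 348; r_7 = 36; x0_8 = 412; y0_8 = 396; x1_8 = 464; y1_8 = 440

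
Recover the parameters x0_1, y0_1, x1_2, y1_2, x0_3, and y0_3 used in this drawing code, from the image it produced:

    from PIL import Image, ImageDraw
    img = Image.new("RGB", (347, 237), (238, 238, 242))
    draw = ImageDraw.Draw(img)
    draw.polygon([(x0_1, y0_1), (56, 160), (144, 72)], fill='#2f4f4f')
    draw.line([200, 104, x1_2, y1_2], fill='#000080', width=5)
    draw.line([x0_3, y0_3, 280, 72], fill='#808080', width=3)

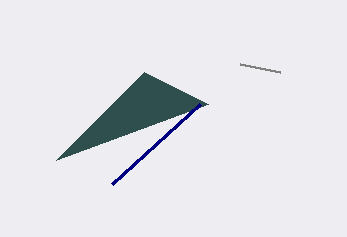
x0_1 = 208; y0_1 = 104; x1_2 = 112; y1_2 = 184; x0_3 = 240; y0_3 = 64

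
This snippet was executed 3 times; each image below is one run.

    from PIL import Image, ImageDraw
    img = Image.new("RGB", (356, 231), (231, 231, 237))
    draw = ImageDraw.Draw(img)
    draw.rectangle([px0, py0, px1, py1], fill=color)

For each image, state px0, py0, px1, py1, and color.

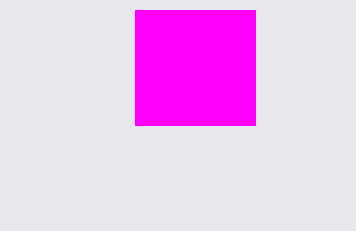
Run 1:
px0 = 135, py0 = 10, px1 = 255, py1 = 125, color = 'magenta'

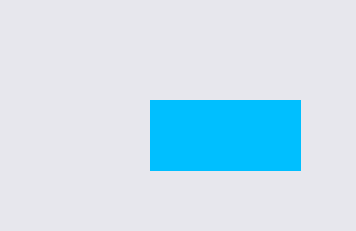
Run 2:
px0 = 150, py0 = 100, px1 = 300, py1 = 170, color = 'deepskyblue'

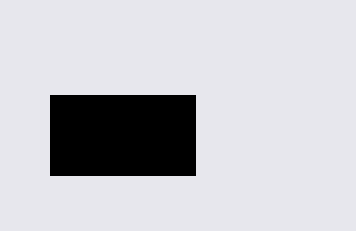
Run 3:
px0 = 50, py0 = 95, px1 = 195, py1 = 175, color = 'black'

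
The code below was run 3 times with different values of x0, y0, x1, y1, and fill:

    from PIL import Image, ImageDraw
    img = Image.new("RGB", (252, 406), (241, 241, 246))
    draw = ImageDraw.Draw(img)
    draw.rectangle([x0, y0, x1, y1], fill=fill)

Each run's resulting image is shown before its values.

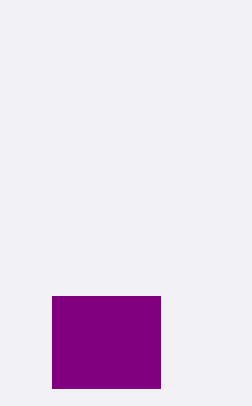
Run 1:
x0 = 52
y0 = 296
x1 = 160
y1 = 388
fill = 'purple'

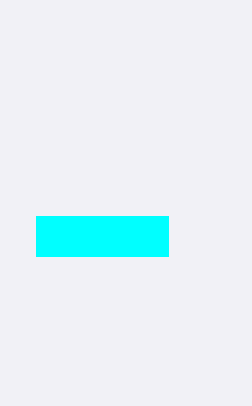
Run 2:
x0 = 36; y0 = 216; x1 = 168; y1 = 256; fill = 'cyan'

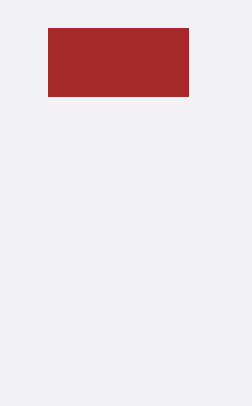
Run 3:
x0 = 48; y0 = 28; x1 = 188; y1 = 96; fill = 'brown'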